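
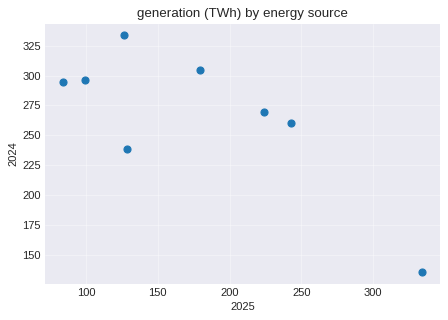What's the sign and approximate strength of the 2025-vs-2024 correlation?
negative, strong

Points are negatively correlated; strong (|r| ≈ 0.8).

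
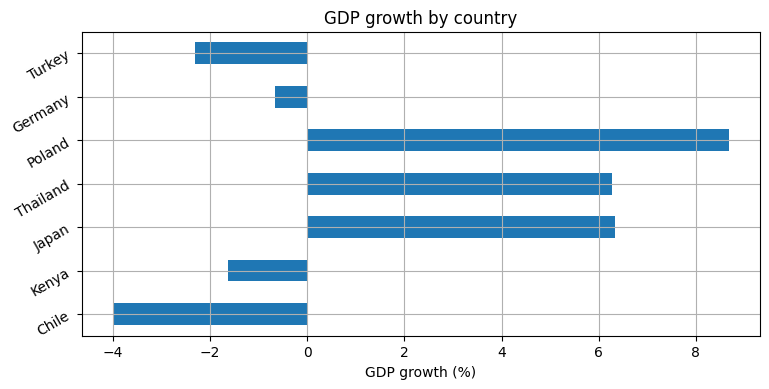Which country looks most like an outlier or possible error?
Poland

Poland ≈ 8; the rest sit between ≈ -4 and ≈ 6.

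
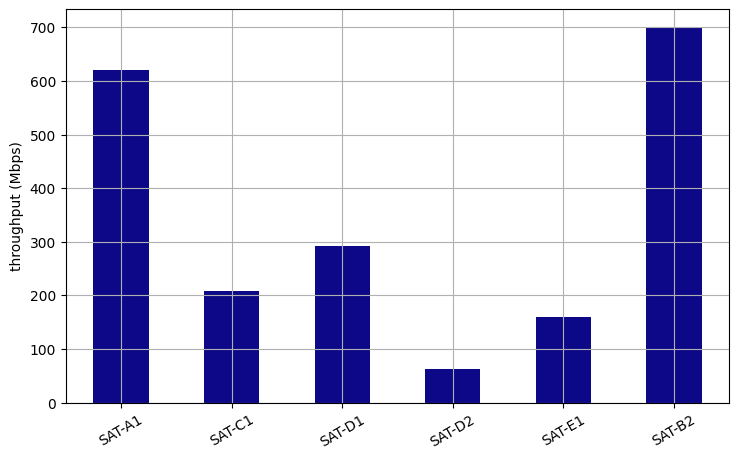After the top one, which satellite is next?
SAT-A1

Top 3: SAT-B2 ≈ 700, SAT-A1 ≈ 600, SAT-D1 ≈ 300.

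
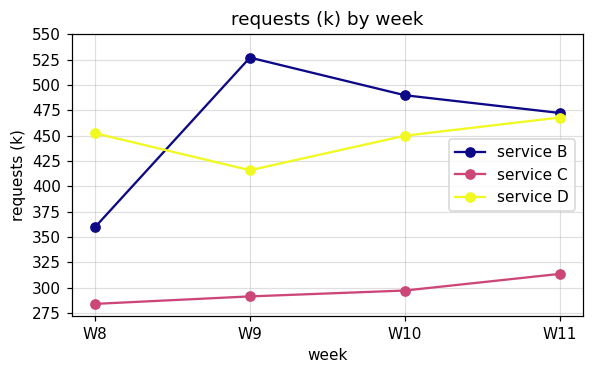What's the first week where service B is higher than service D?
W8: service B ≈ 350 vs service D ≈ 450 (not yet); W9: service B ≈ 525 vs service D ≈ 425 (first crossover).

W9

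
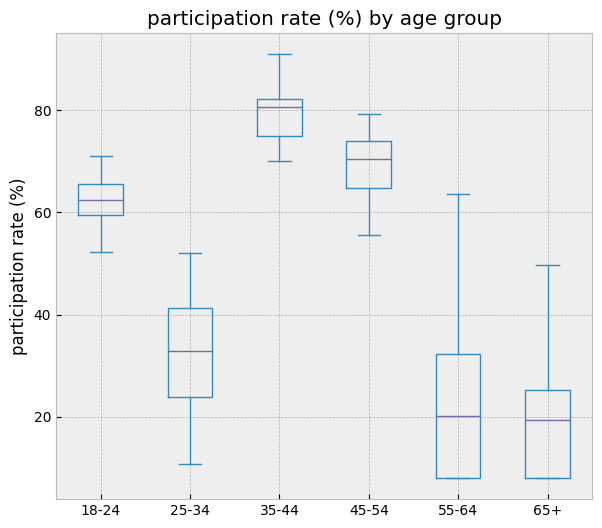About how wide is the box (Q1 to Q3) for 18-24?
Q3 ≈ 65, Q1 ≈ 60; IQR ≈ 5.

≈ 5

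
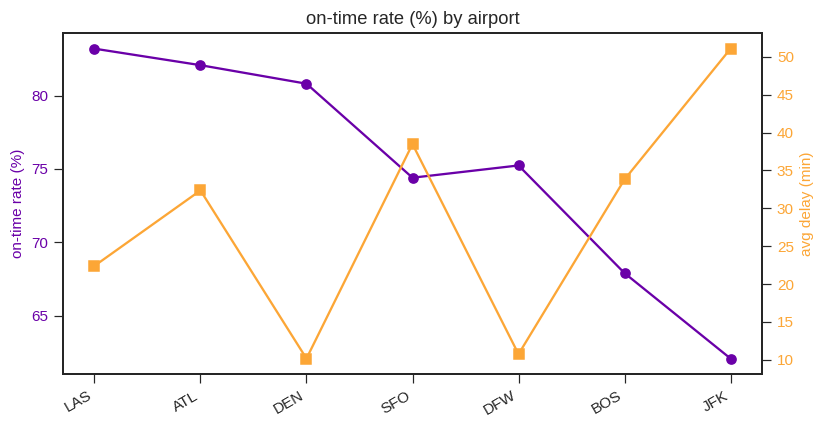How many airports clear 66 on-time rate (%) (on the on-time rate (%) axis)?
Above 66: LAS, ATL, DEN, SFO, DFW, BOS.

6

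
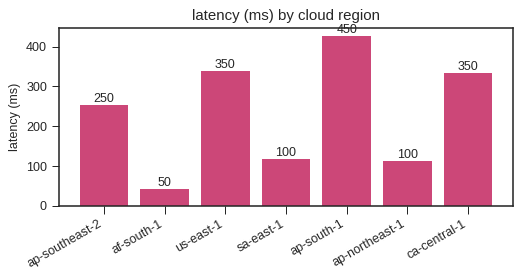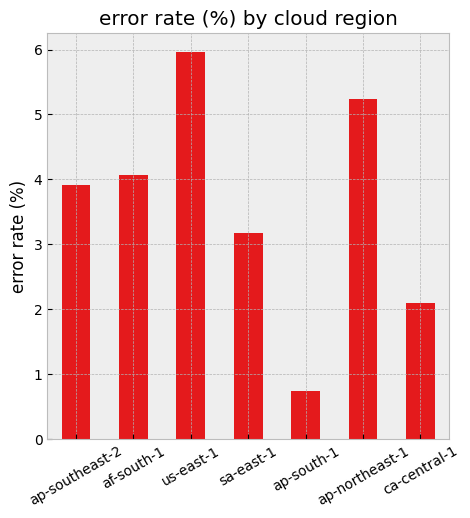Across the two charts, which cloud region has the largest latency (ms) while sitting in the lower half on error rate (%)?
ap-south-1

Chart 2 median error rate (%) ≈ 4; below-median cloud regions: sa-east-1, ap-south-1, ca-central-1. Among those, ap-south-1 has the highest latency (ms) (≈ 450).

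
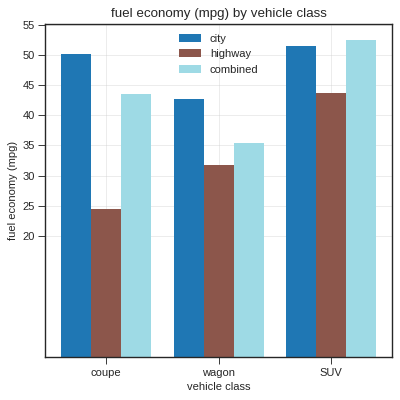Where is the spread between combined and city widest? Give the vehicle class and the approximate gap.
wagon, ≈ 10 mpg

wagon: combined ≈ 35, city ≈ 45 → gap ≈ 10. Next-largest (coupe) is only ≈ 5.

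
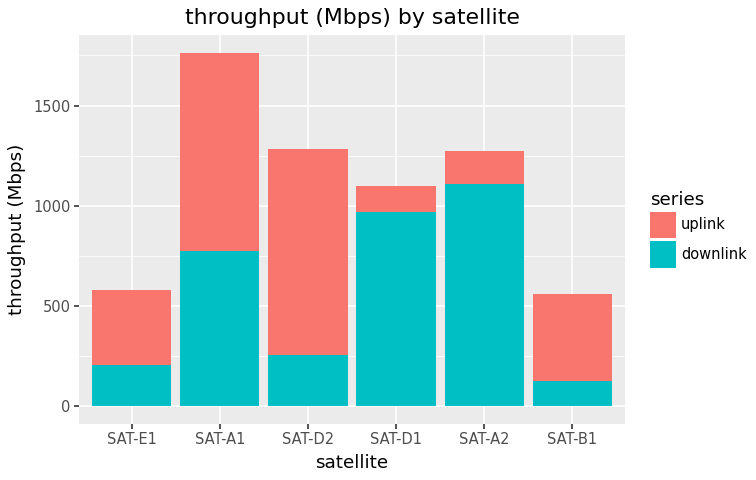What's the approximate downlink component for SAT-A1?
downlink top ≈ 800, bottom ≈ 0; segment ≈ 800.

≈ 800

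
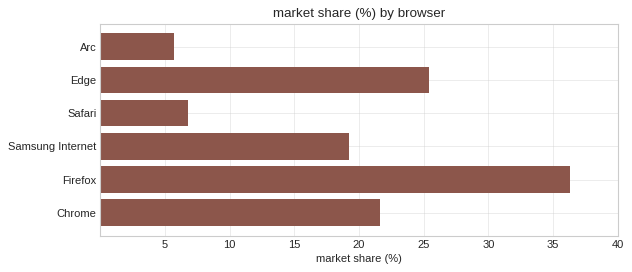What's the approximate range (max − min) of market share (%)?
≈ 30

Max Firefox ≈ 35, min Arc ≈ 5; range ≈ 30.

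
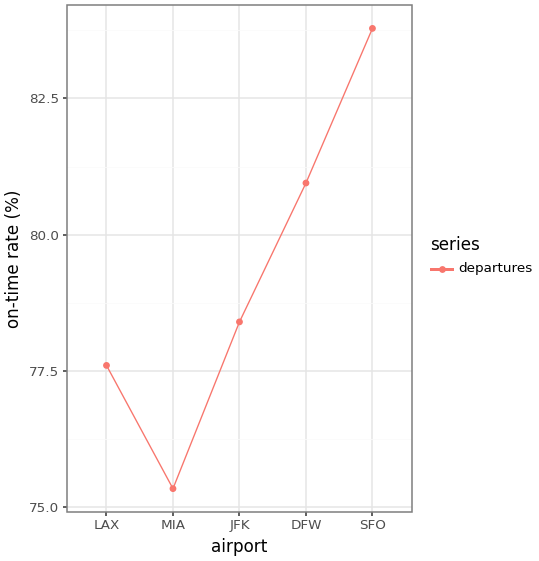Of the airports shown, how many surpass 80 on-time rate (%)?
2

Above 80: DFW, SFO.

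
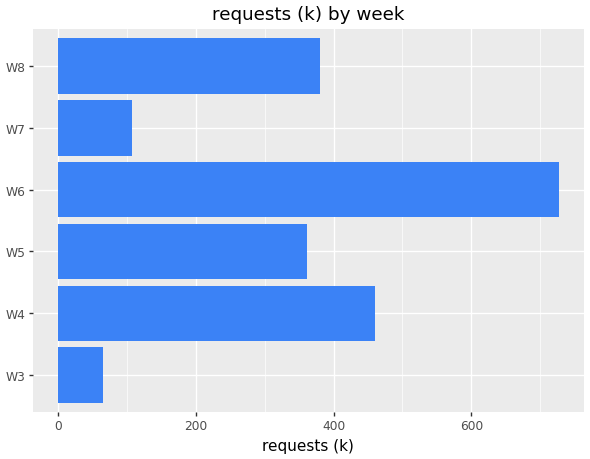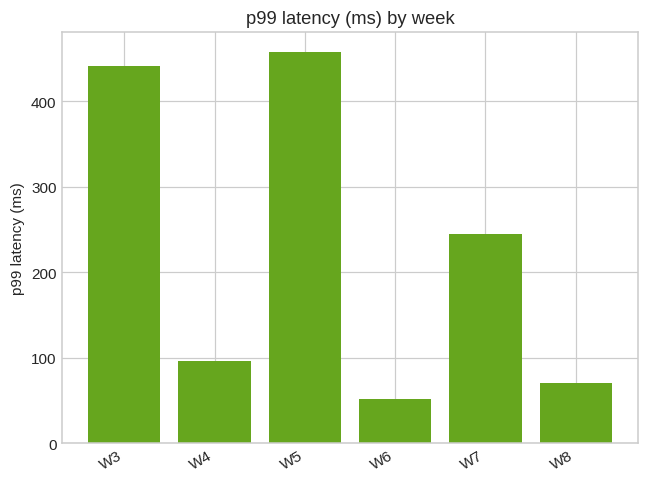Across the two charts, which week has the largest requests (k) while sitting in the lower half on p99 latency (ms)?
W6

Chart 2 median p99 latency (ms) ≈ 150; below-median weeks: W4, W6, W8. Among those, W6 has the highest requests (k) (≈ 700).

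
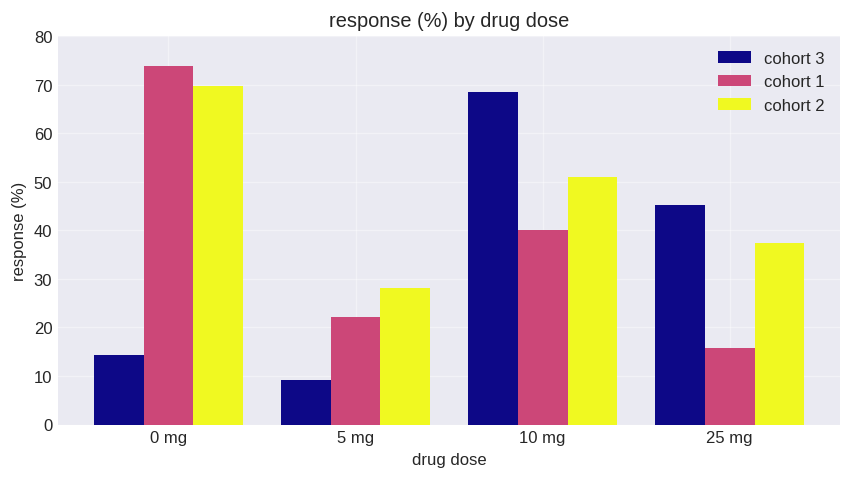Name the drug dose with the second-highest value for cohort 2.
Top 3 for cohort 2: 0 mg ≈ 70, 10 mg ≈ 50, 25 mg ≈ 40.

10 mg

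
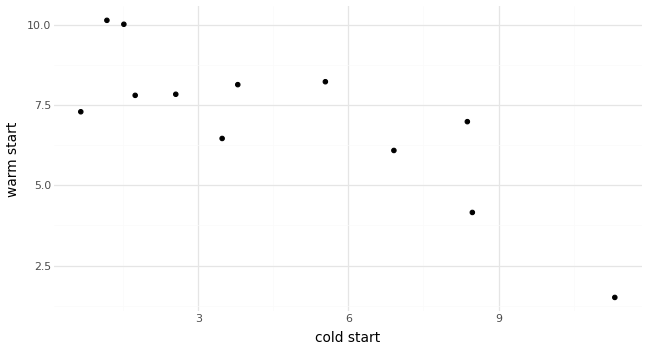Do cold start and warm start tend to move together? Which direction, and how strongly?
negative, strong

Points are negatively correlated; strong (|r| ≈ 0.8).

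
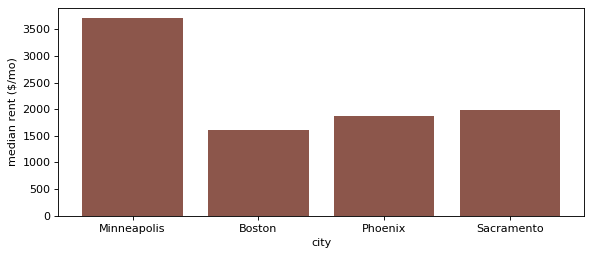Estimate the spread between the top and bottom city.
≈ 2000

Max Minneapolis ≈ 3500, min Boston ≈ 1500; range ≈ 2000.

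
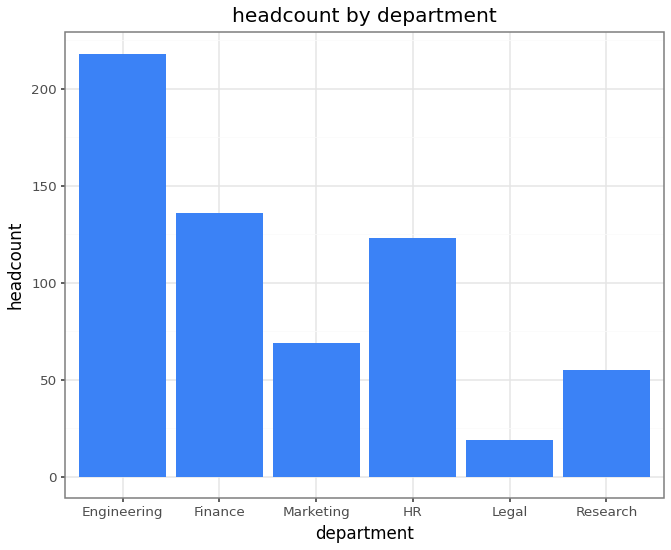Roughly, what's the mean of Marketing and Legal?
≈ 40

(60 + 20) / 2 ≈ 40.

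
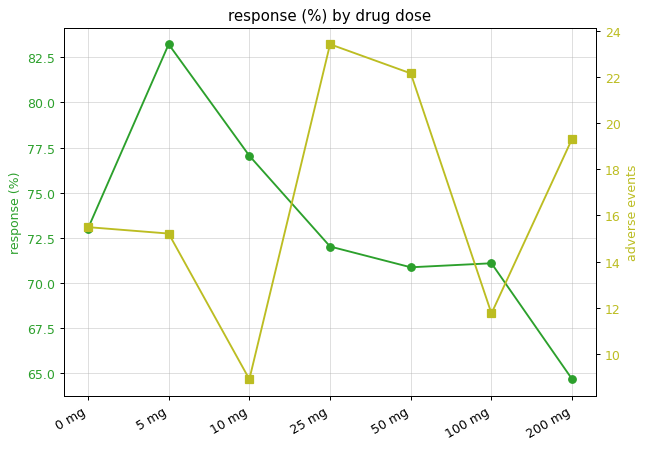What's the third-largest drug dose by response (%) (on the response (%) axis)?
0 mg

Top 4 (on the response (%) axis): 5 mg ≈ 84, 10 mg ≈ 78, 0 mg ≈ 74, 25 mg ≈ 72.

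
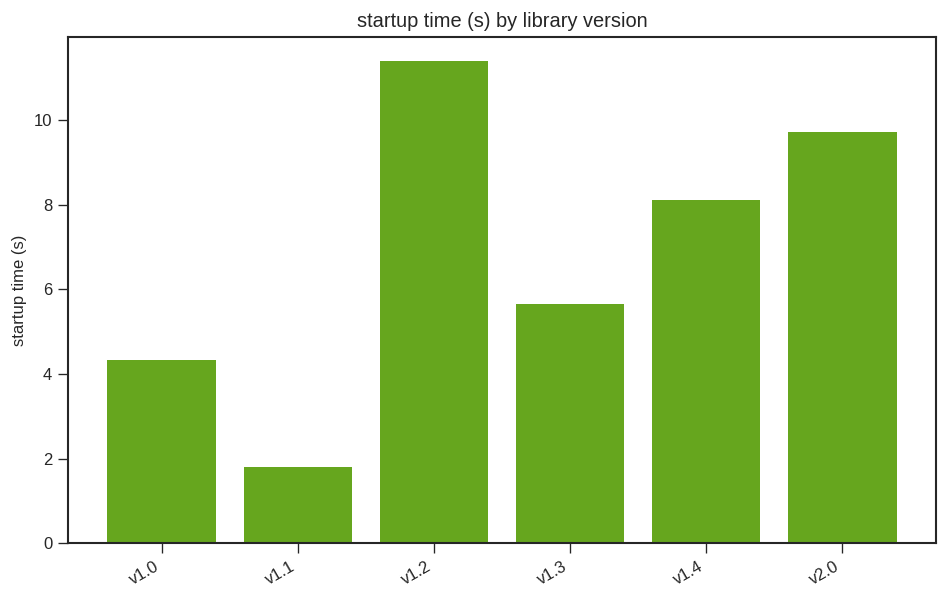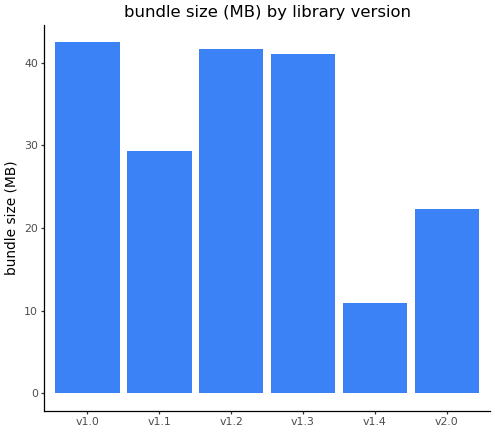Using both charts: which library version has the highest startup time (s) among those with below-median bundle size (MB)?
v2.0

Chart 2 median bundle size (MB) ≈ 35; below-median library versions: v1.1, v1.4, v2.0. Among those, v2.0 has the highest startup time (s) (≈ 10).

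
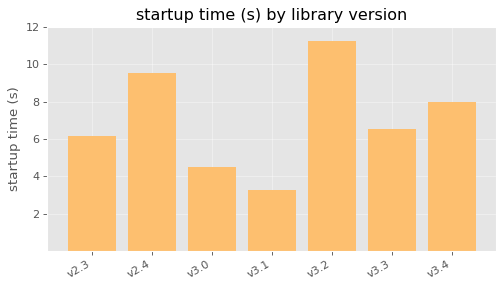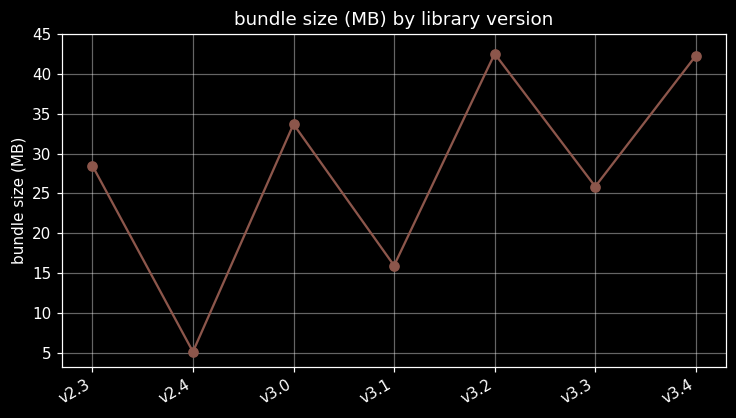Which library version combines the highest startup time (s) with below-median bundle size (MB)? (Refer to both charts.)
Chart 2 median bundle size (MB) ≈ 30; below-median library versions: v2.4, v3.1, v3.3. Among those, v2.4 has the highest startup time (s) (≈ 10).

v2.4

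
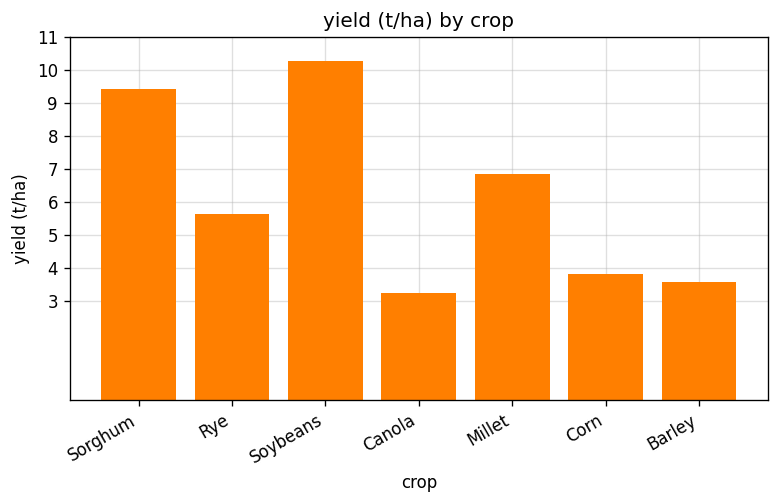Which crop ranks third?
Top 4: Soybeans ≈ 10, Sorghum ≈ 9, Millet ≈ 7, Rye ≈ 6.

Millet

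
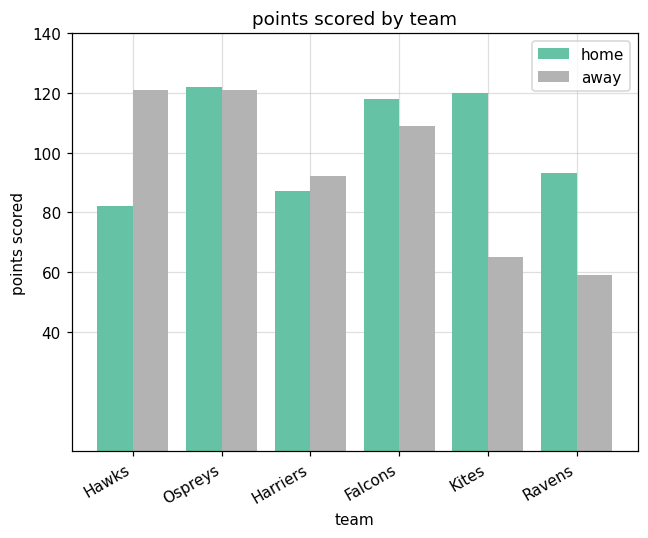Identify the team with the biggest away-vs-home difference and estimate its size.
Kites, ≈ 60

Kites: away ≈ 60, home ≈ 120 → gap ≈ 60. Next-largest (Hawks) is only ≈ 40.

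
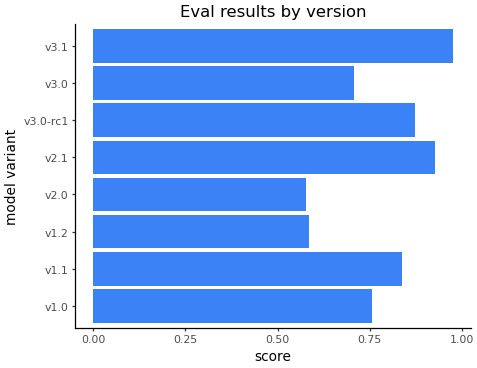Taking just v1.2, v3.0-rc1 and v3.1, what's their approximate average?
(0.6 + 0.9 + 1.0) / 3 ≈ 0.83.

≈ 0.83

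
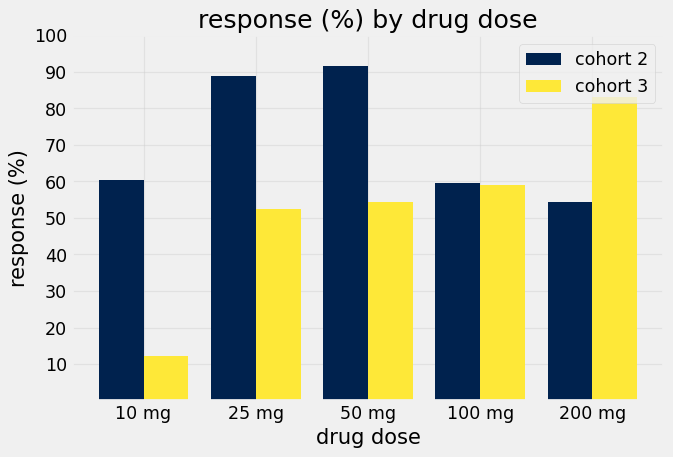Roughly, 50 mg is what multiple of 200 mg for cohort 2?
≈ 1.8×

50 mg ≈ 90, 200 mg ≈ 50; 90/50 ≈ 1.8.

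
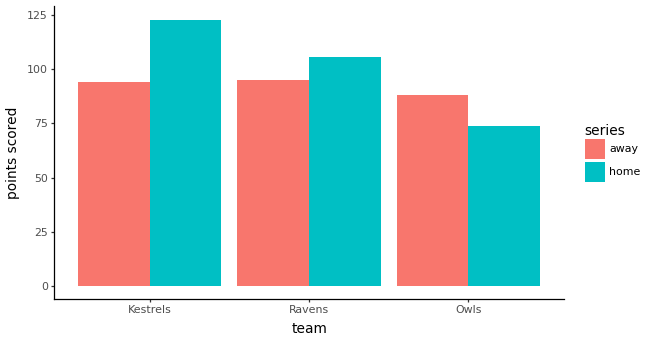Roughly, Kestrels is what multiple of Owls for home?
≈ 1.5×

Kestrels ≈ 120, Owls ≈ 80; 120/80 ≈ 1.5.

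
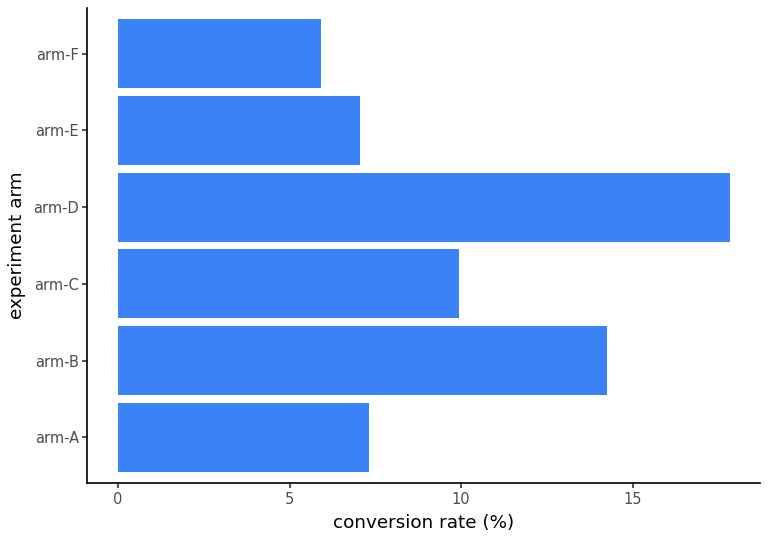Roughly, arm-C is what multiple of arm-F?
arm-C ≈ 10, arm-F ≈ 6; 10/6 ≈ 1.67.

≈ 1.67×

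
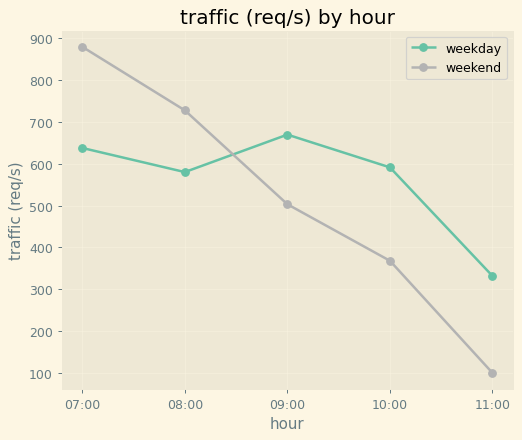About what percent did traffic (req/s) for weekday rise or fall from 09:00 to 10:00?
09:00 ≈ 700, 10:00 ≈ 600; (600 − 700) / 700 ≈ -14.3%.

≈ -14.3%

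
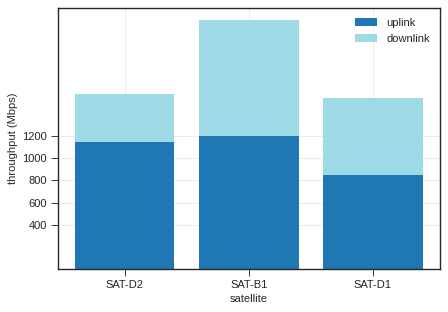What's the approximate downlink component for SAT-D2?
≈ 400

downlink top ≈ 1600, bottom ≈ 1200; segment ≈ 400.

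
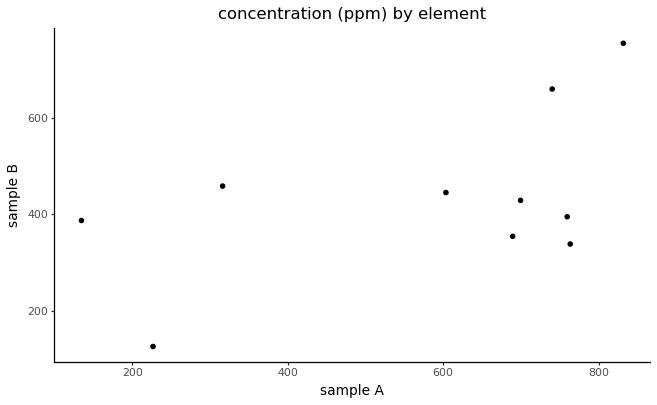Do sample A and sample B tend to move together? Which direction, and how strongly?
Points are positively correlated; moderate (|r| ≈ 0.5).

positive, moderate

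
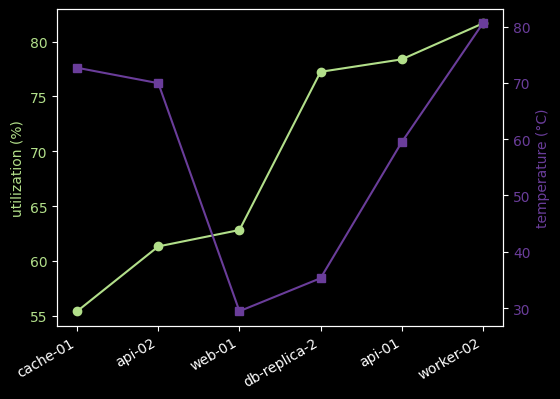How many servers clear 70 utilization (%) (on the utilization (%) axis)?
Above 70: db-replica-2, api-01, worker-02.

3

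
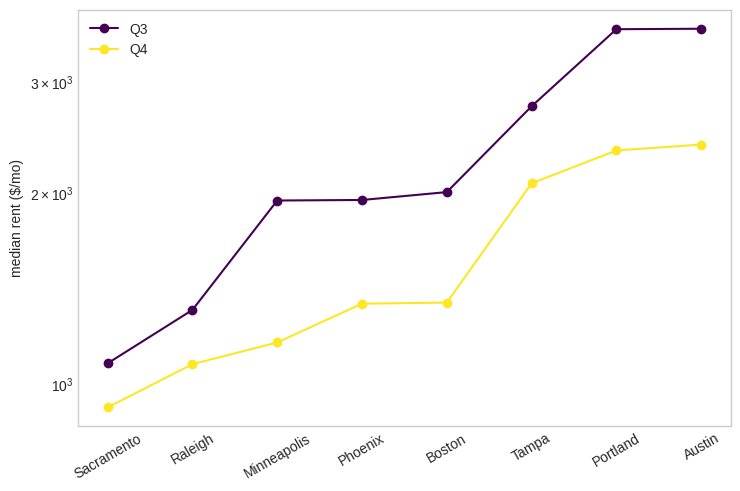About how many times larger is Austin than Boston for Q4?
Austin ≈ 2500, Boston ≈ 1500; 2500/1500 ≈ 1.67.

≈ 1.67×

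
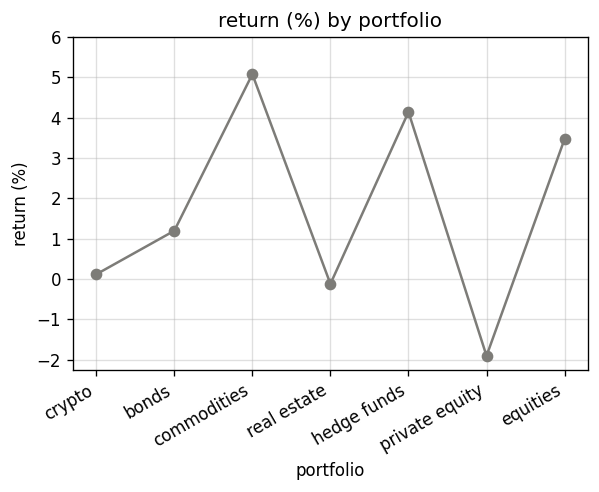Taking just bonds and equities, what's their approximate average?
≈ 2

(1 + 3) / 2 ≈ 2.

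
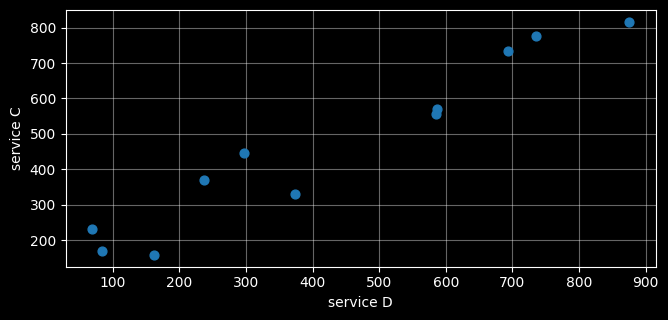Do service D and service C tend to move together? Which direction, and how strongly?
positive, strong

Points are positively correlated; strong (|r| ≈ 1.0).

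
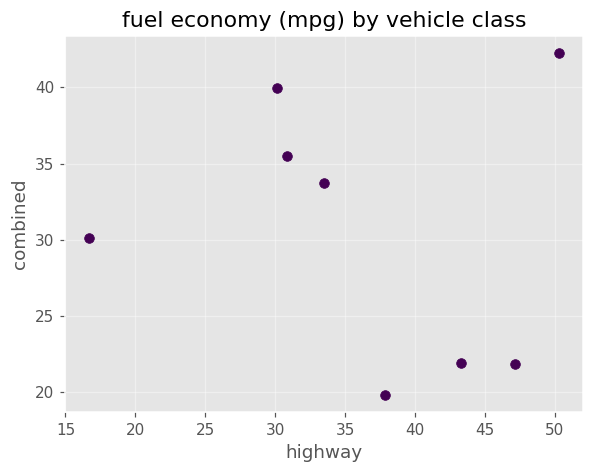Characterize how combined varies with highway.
no clear correlation

Points are roughly uncorrelated; weak (|r| ≈ 0.1).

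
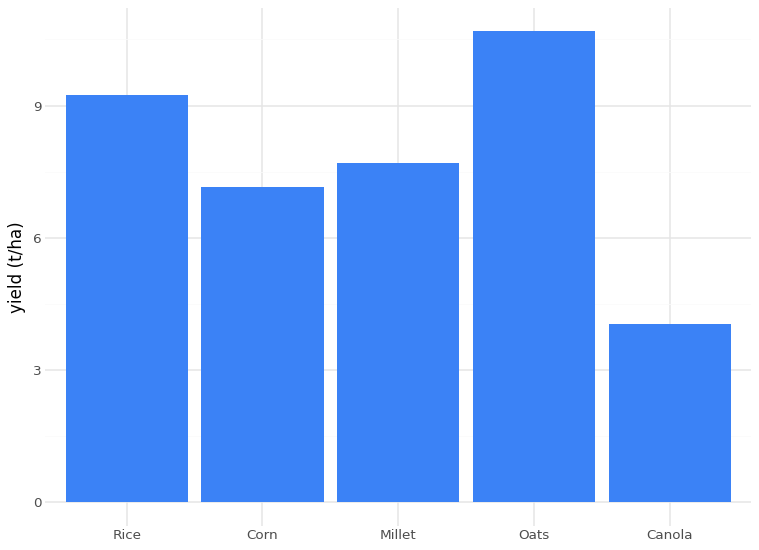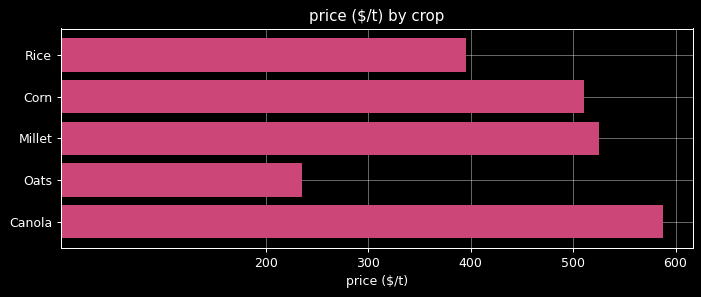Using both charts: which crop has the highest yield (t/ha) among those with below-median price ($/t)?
Chart 2 median price ($/t) ≈ 500; below-median crops: Rice, Oats. Among those, Oats has the highest yield (t/ha) (≈ 11).

Oats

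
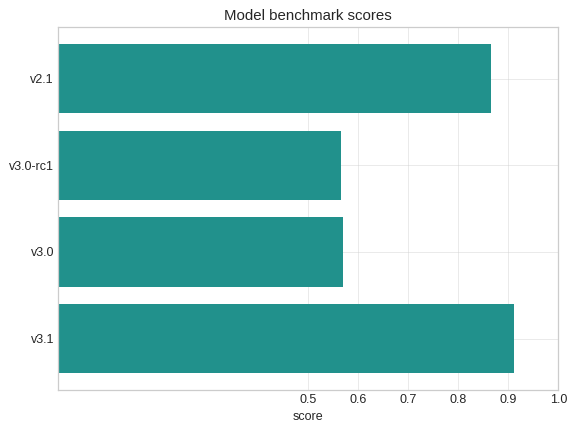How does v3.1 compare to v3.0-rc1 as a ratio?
v3.1 ≈ 0.9, v3.0-rc1 ≈ 0.6; 0.9/0.6 ≈ 1.5.

≈ 1.5×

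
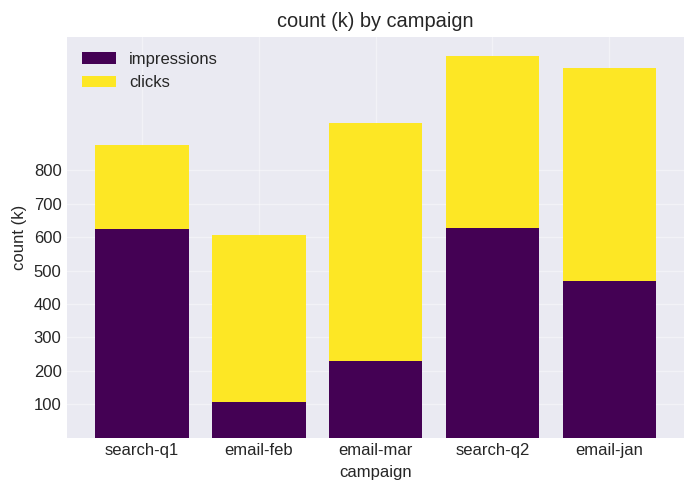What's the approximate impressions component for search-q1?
impressions top ≈ 600, bottom ≈ 0; segment ≈ 600.

≈ 600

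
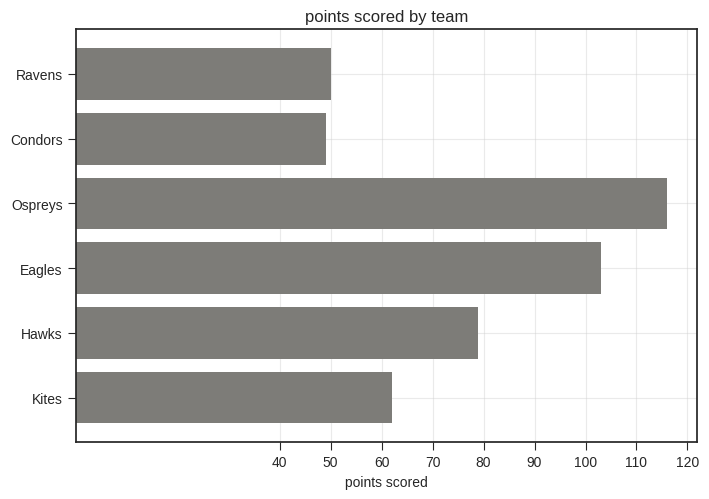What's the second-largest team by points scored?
Eagles

Top 3: Ospreys ≈ 120, Eagles ≈ 100, Hawks ≈ 80.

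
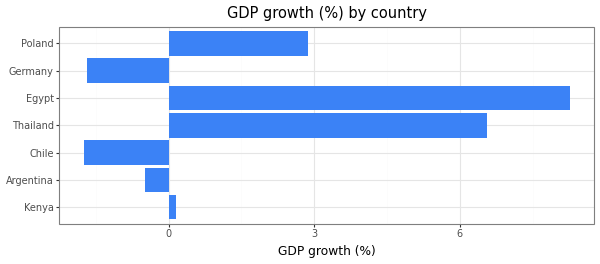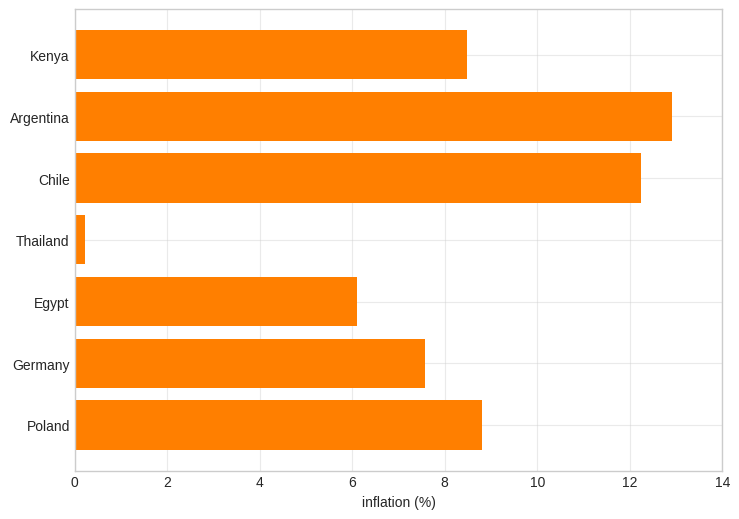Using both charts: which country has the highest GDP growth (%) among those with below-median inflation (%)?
Egypt

Chart 2 median inflation (%) ≈ 8; below-median countries: Thailand, Egypt, Germany. Among those, Egypt has the highest GDP growth (%) (≈ 8).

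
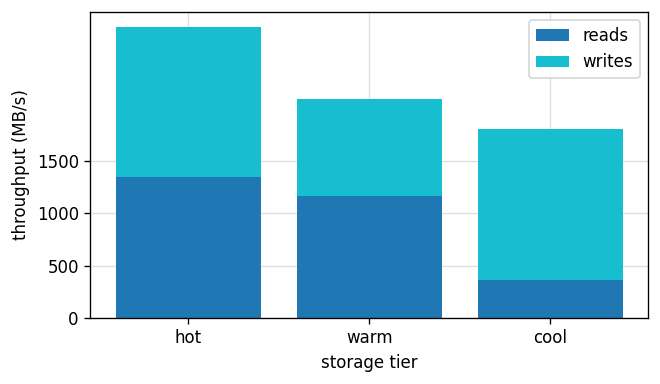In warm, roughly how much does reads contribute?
≈ 1000

reads top ≈ 1000, bottom ≈ 0; segment ≈ 1000.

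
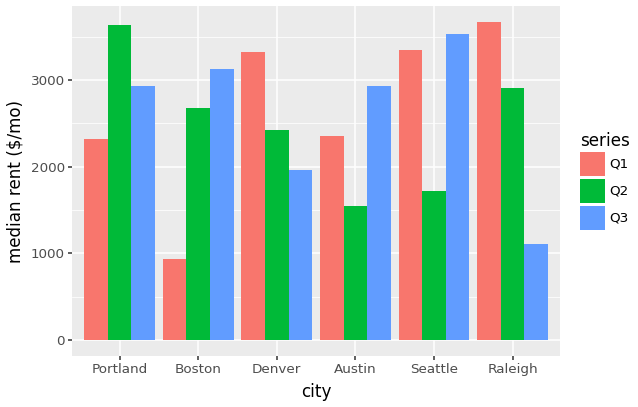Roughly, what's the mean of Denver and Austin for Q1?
(3500 + 2500) / 2 ≈ 3000.

≈ 3000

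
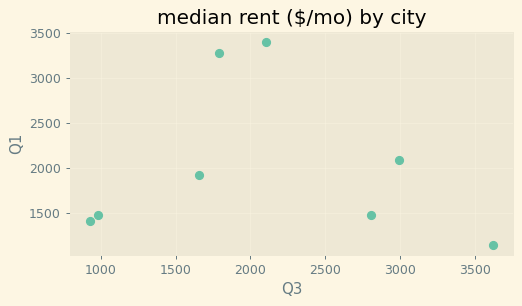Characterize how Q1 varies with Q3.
Points are roughly uncorrelated; weak (|r| ≈ 0.1).

no clear correlation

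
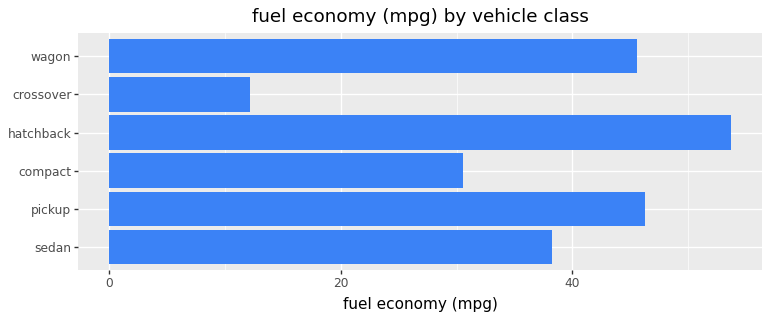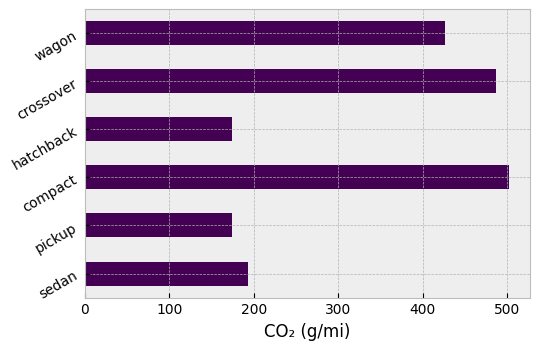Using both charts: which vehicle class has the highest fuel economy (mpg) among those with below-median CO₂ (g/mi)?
hatchback

Chart 2 median CO₂ (g/mi) ≈ 300; below-median vehicle classes: sedan, pickup, hatchback. Among those, hatchback has the highest fuel economy (mpg) (≈ 55).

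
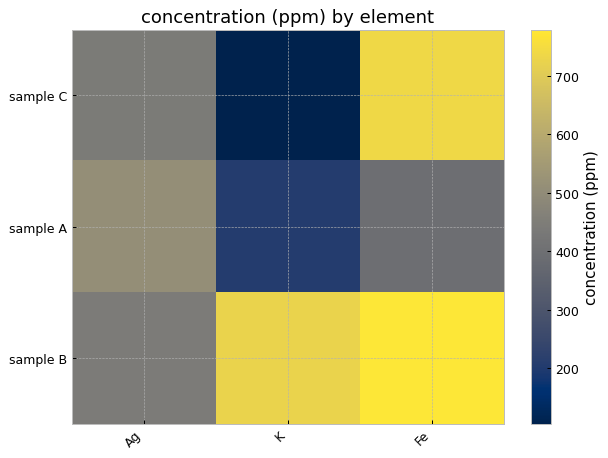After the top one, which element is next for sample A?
Top 3 for sample A: Ag ≈ 500, Fe ≈ 400, K ≈ 200.

Fe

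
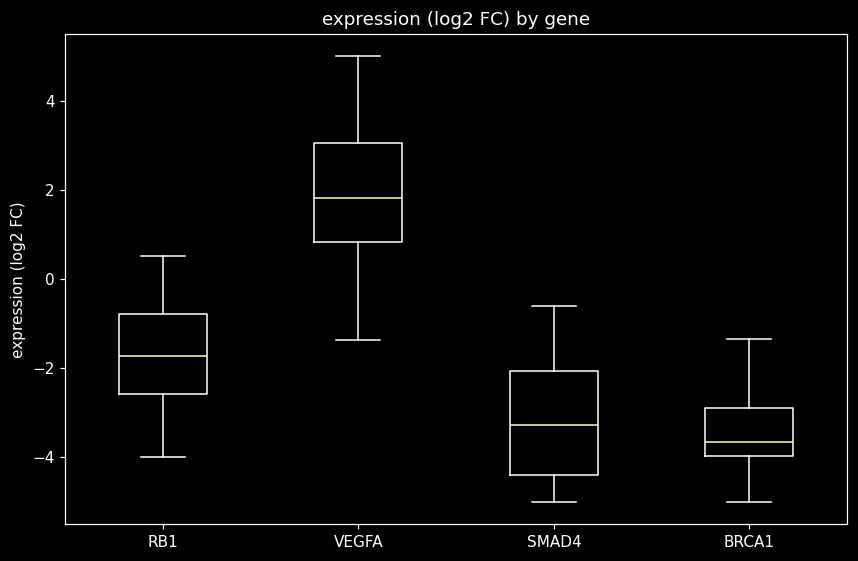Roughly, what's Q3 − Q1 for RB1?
Q3 ≈ -1.0, Q1 ≈ -2.5; IQR ≈ 1.5.

≈ 1.5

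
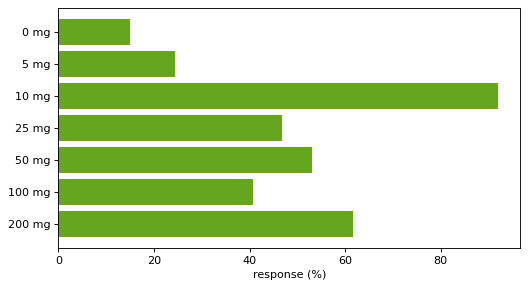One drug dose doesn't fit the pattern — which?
10 mg

10 mg ≈ 90; the rest sit between ≈ 10 and ≈ 60.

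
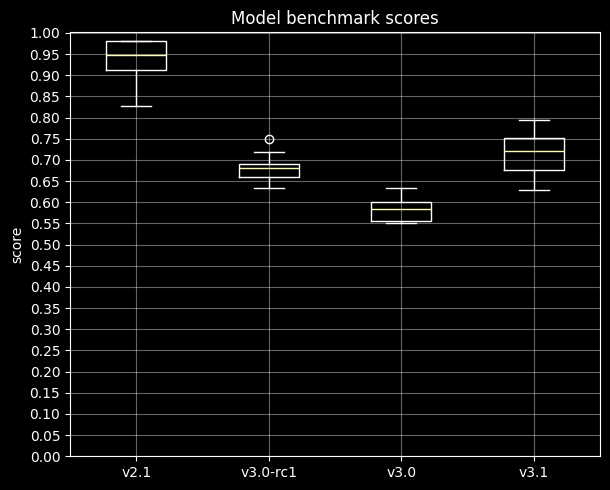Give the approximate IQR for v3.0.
≈ 0.05

Q3 ≈ 0.60, Q1 ≈ 0.55; IQR ≈ 0.05.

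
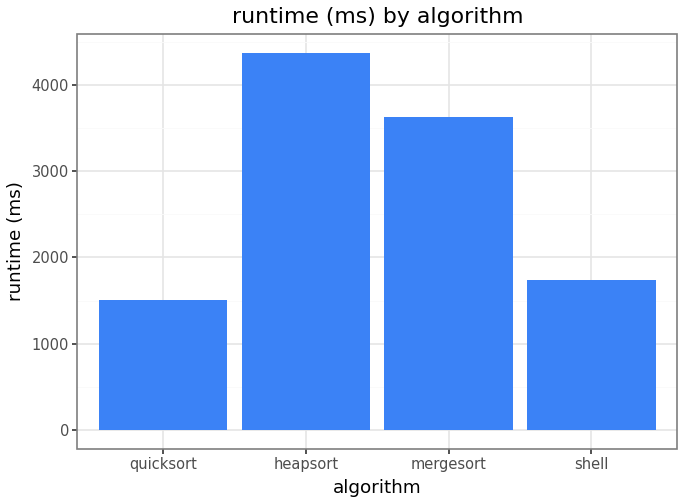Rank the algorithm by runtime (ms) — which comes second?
mergesort

Top 3: heapsort ≈ 4500, mergesort ≈ 3500, shell ≈ 1500.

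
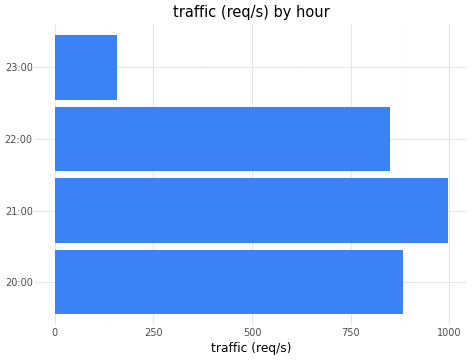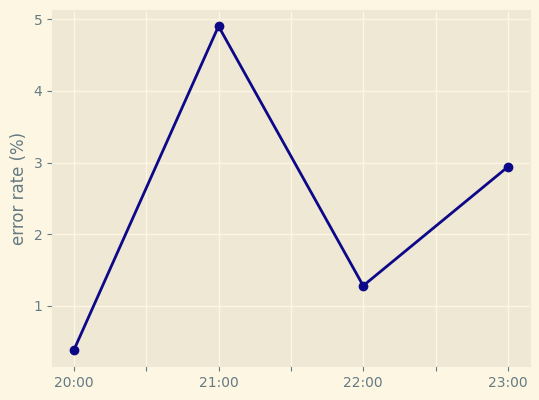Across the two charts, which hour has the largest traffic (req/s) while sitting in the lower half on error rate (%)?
20:00

Chart 2 median error rate (%) ≈ 2; below-median hours: 20:00, 22:00. Among those, 20:00 has the highest traffic (req/s) (≈ 900).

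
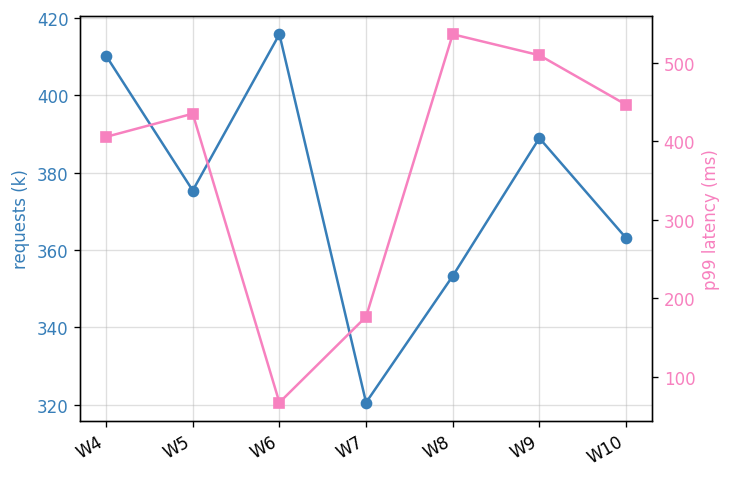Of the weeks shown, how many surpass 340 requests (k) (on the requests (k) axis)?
6

Above 340: W4, W5, W6, W8, W9, W10.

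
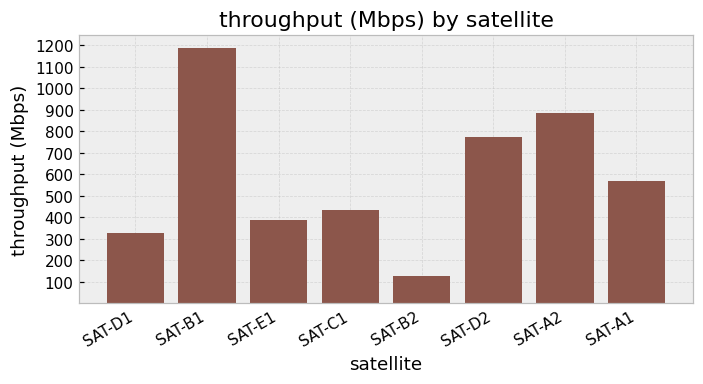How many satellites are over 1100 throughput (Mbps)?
Above 1100: SAT-B1.

1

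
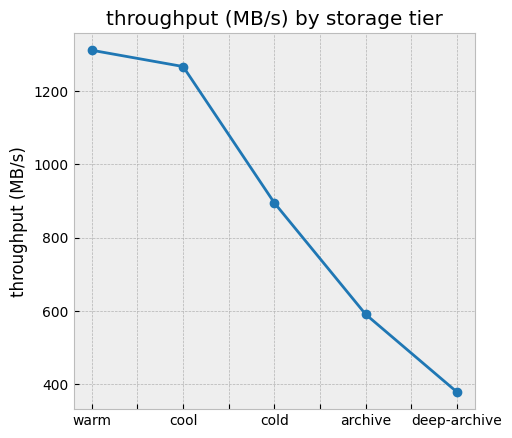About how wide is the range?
Max warm ≈ 1300, min deep-archive ≈ 400; range ≈ 900.

≈ 900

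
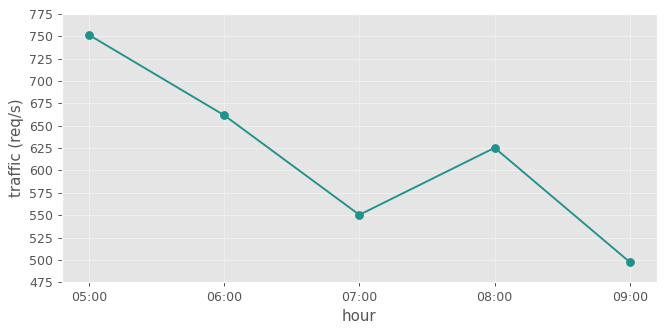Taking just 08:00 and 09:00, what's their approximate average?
≈ 562

(625 + 500) / 2 ≈ 562.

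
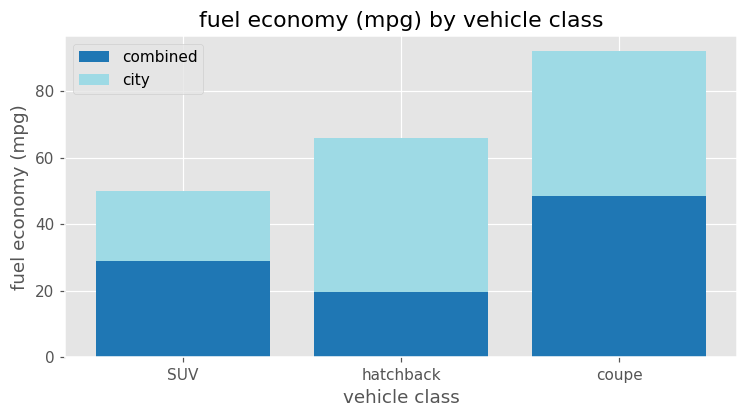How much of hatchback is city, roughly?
≈ 50

city top ≈ 70, bottom ≈ 20; segment ≈ 50.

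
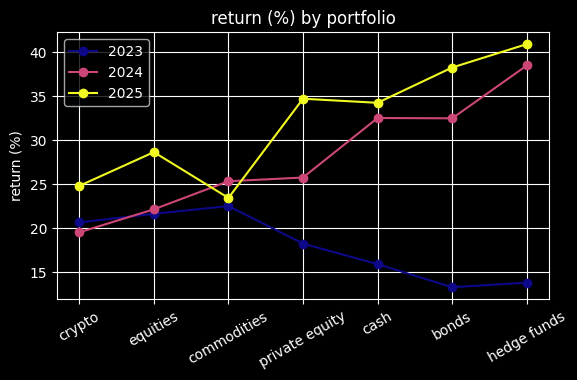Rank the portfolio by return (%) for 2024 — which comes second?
cash

Top 3 for 2024: hedge funds ≈ 40, cash ≈ 35, bonds ≈ 30.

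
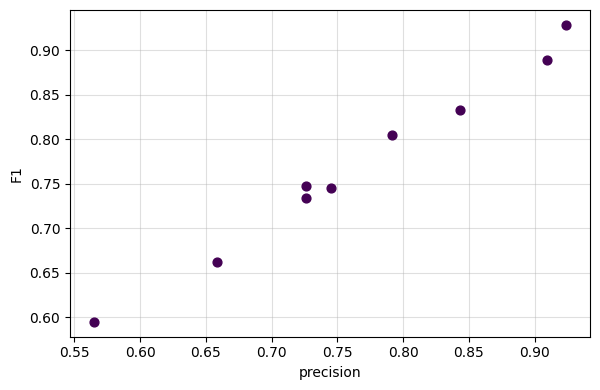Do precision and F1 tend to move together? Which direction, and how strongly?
positive, strong

Points are positively correlated; strong (|r| ≈ 1.0).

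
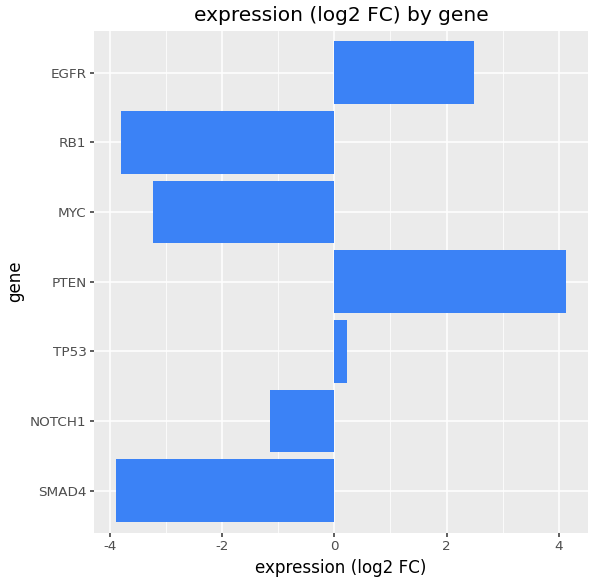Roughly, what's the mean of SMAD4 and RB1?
≈ -4

(-4 + -4) / 2 ≈ -4.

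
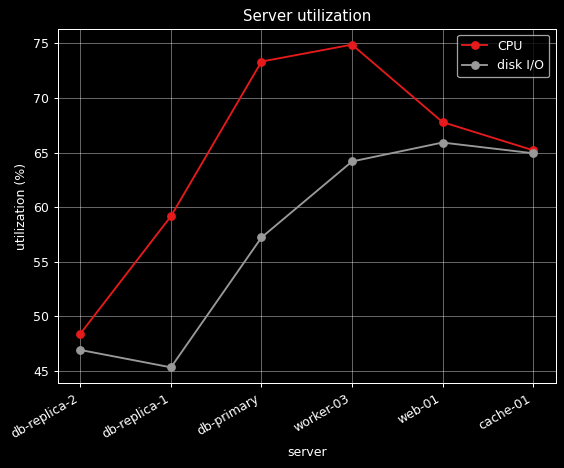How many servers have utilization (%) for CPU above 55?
5

Above 55: db-replica-1, db-primary, worker-03, web-01, cache-01.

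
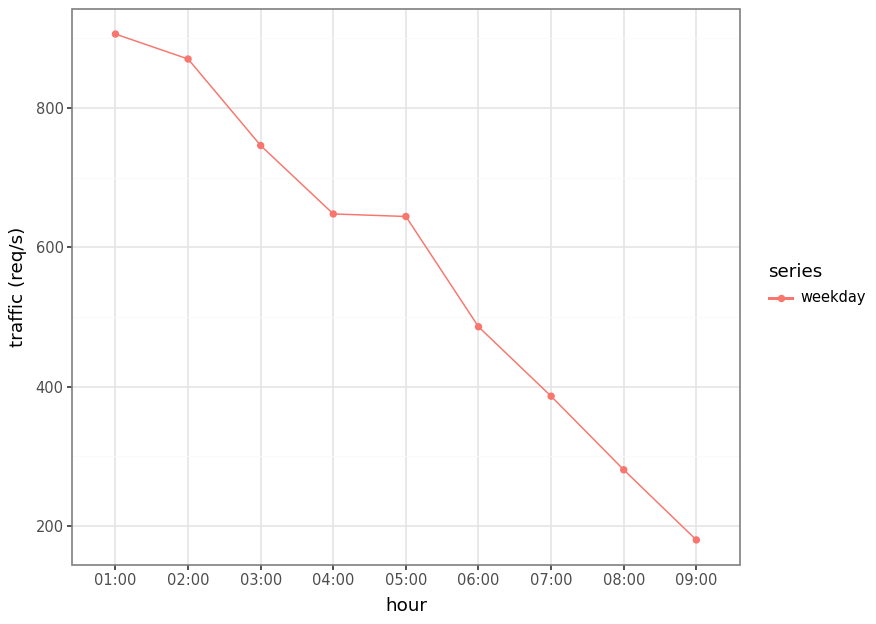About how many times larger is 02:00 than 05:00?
≈ 1.5×

02:00 ≈ 900, 05:00 ≈ 600; 900/600 ≈ 1.5.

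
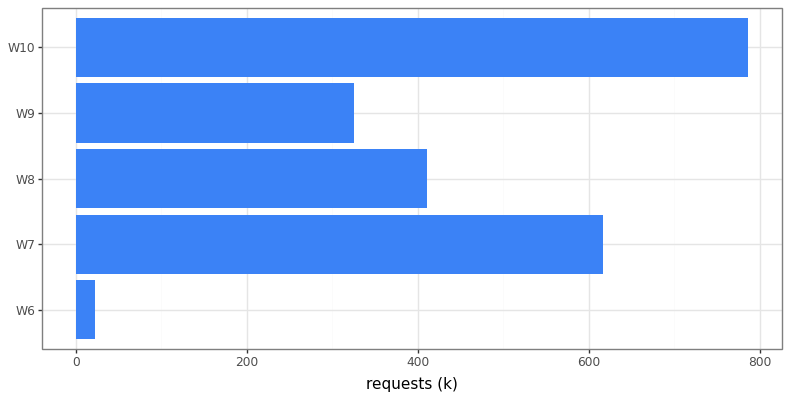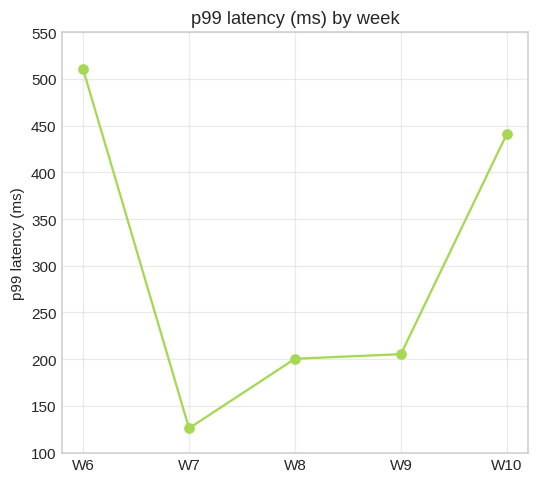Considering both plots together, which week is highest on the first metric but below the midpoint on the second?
Chart 2 median p99 latency (ms) ≈ 200; below-median weeks: W7, W8. Among those, W7 has the highest requests (k) (≈ 600).

W7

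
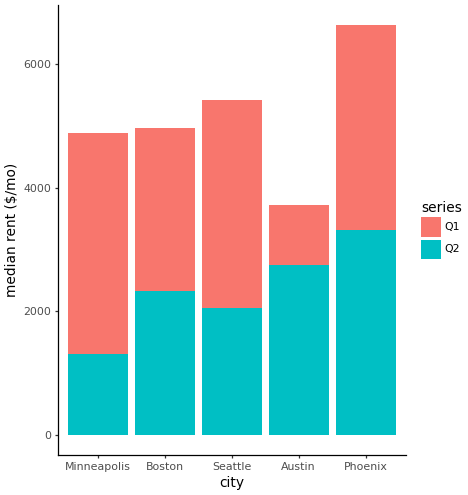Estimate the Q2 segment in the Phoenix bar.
≈ 3000

Q2 top ≈ 3000, bottom ≈ 0; segment ≈ 3000.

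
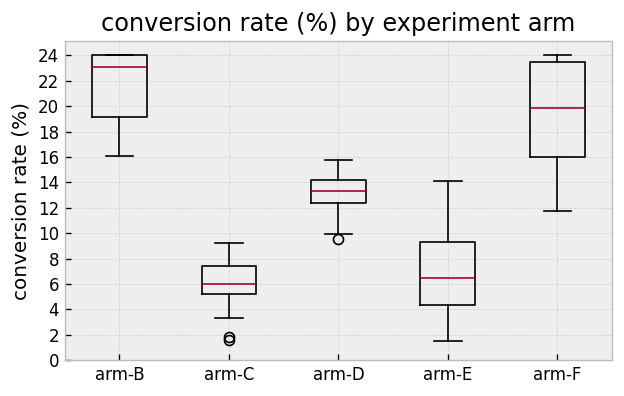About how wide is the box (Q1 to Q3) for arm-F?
≈ 8

Q3 ≈ 24, Q1 ≈ 16; IQR ≈ 8.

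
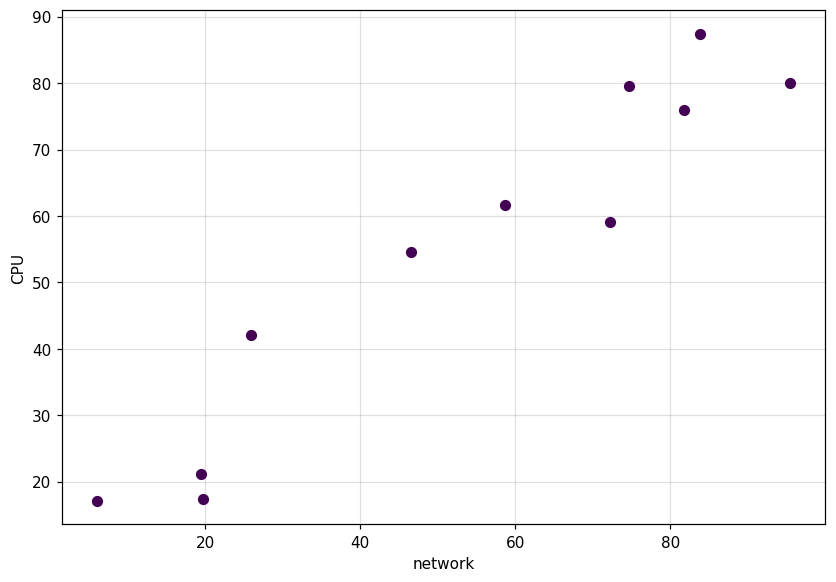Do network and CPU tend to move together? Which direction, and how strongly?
Points are positively correlated; strong (|r| ≈ 1.0).

positive, strong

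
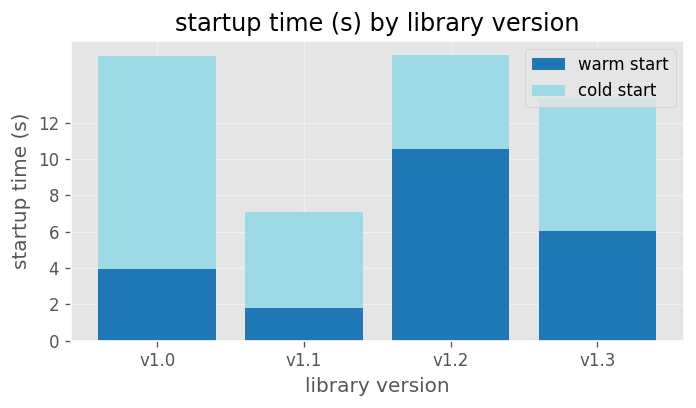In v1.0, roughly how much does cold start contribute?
cold start top ≈ 16, bottom ≈ 4; segment ≈ 12.

≈ 12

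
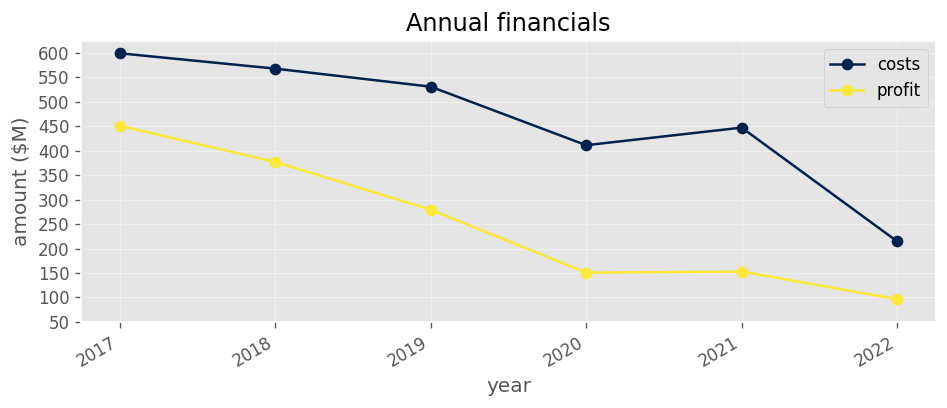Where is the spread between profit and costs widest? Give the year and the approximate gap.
2021: profit ≈ 150, costs ≈ 450 → gap ≈ 300. Next-largest (2020) is only ≈ 250.

2021, ≈ 300 $M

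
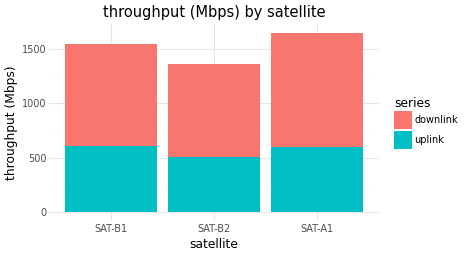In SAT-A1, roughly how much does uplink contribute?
uplink top ≈ 600, bottom ≈ 0; segment ≈ 600.

≈ 600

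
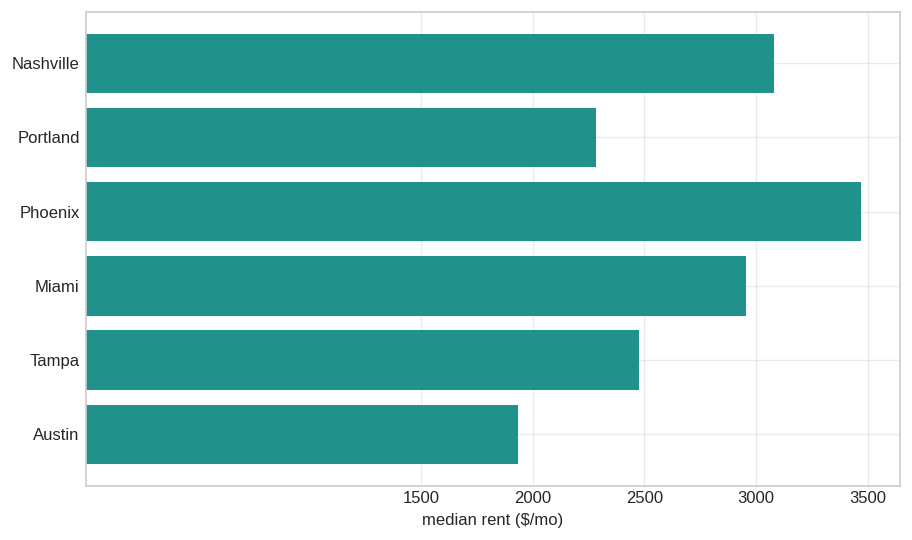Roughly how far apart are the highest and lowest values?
Max Phoenix ≈ 3500, min Austin ≈ 2000; range ≈ 1500.

≈ 1500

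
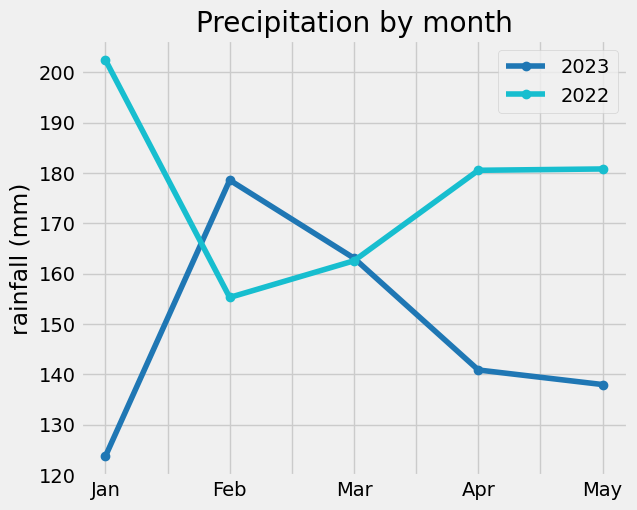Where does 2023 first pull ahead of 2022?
Jan: 2023 ≈ 120 vs 2022 ≈ 200 (not yet); Feb: 2023 ≈ 180 vs 2022 ≈ 160 (first crossover).

Feb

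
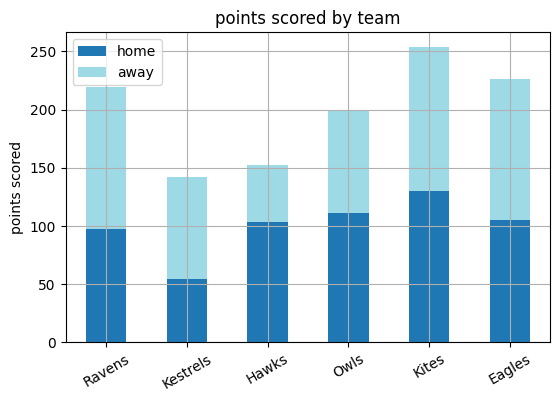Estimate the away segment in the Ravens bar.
away top ≈ 225, bottom ≈ 100; segment ≈ 125.

≈ 125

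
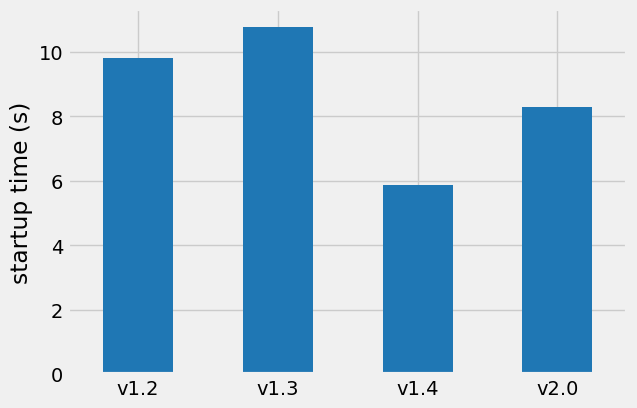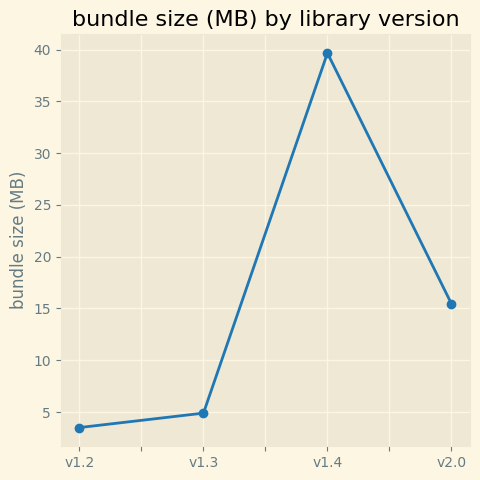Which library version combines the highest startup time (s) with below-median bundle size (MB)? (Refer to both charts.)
v1.3

Chart 2 median bundle size (MB) ≈ 10; below-median library versions: v1.2, v1.3. Among those, v1.3 has the highest startup time (s) (≈ 11).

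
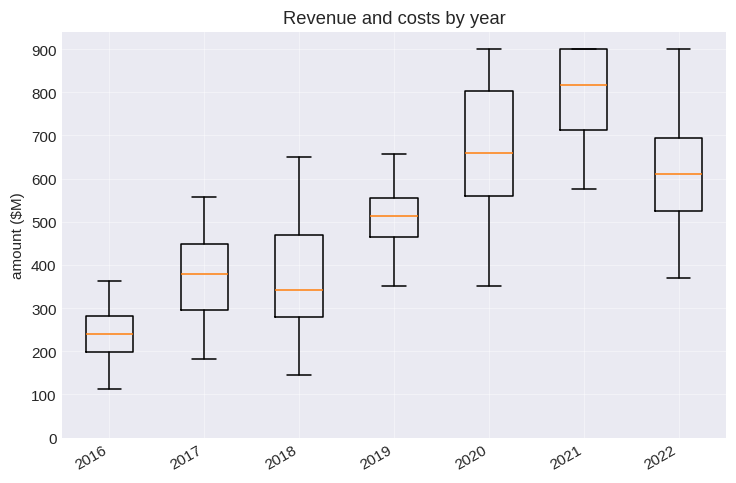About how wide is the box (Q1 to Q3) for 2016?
≈ 100

Q3 ≈ 300, Q1 ≈ 200; IQR ≈ 100.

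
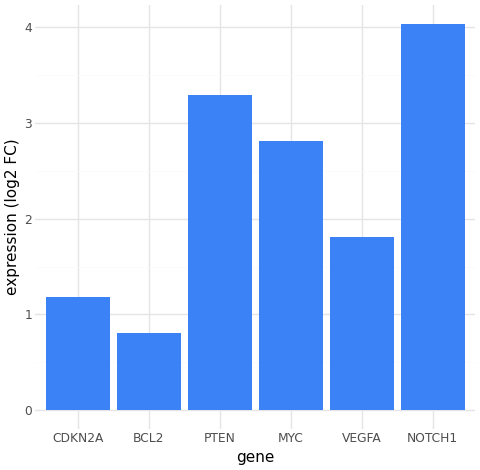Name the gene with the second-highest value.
Top 3: NOTCH1 ≈ 4.0, PTEN ≈ 3.5, MYC ≈ 3.0.

PTEN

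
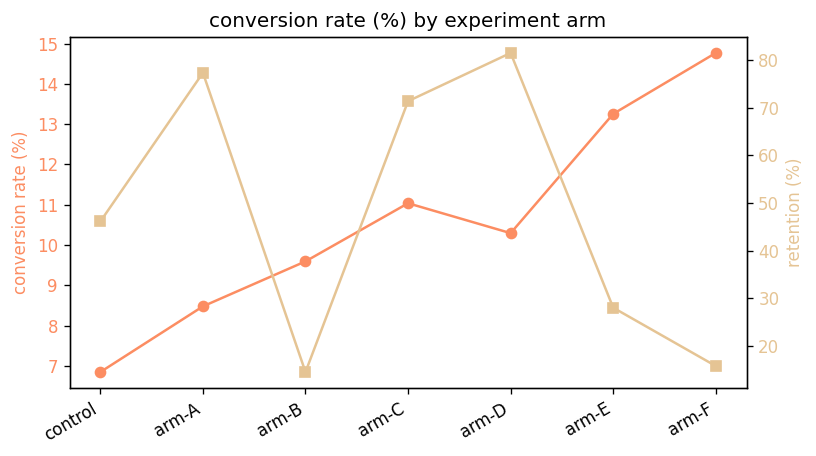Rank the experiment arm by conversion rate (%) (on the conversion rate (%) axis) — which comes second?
Top 3 (on the conversion rate (%) axis): arm-F ≈ 15, arm-E ≈ 13, arm-C ≈ 11.

arm-E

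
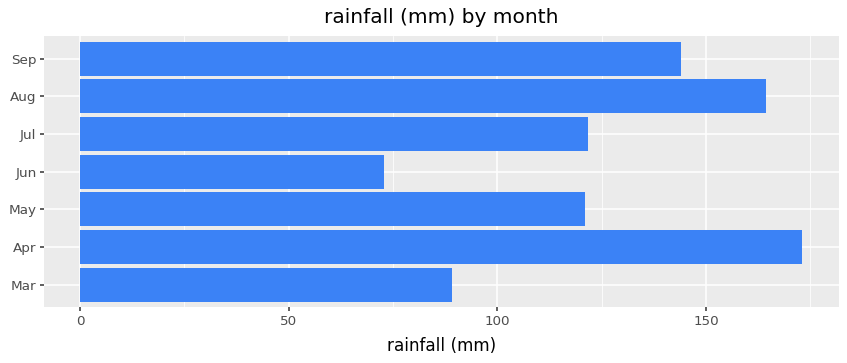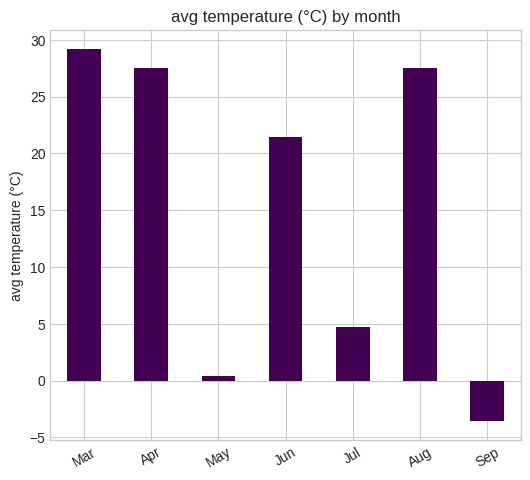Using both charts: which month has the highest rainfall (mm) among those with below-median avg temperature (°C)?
Chart 2 median avg temperature (°C) ≈ 20; below-median months: May, Jul, Sep. Among those, Sep has the highest rainfall (mm) (≈ 140).

Sep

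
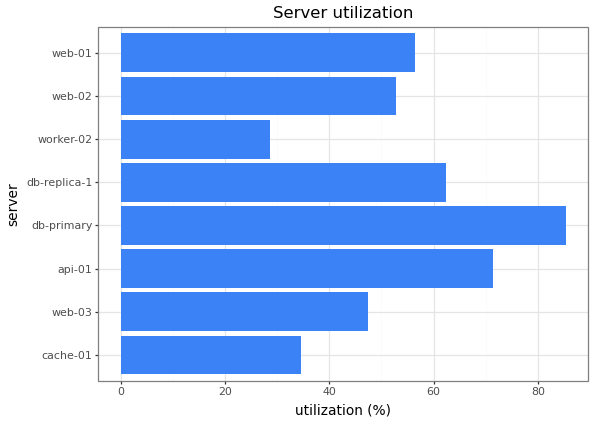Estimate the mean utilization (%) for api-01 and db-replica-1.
≈ 65

(70 + 60) / 2 ≈ 65.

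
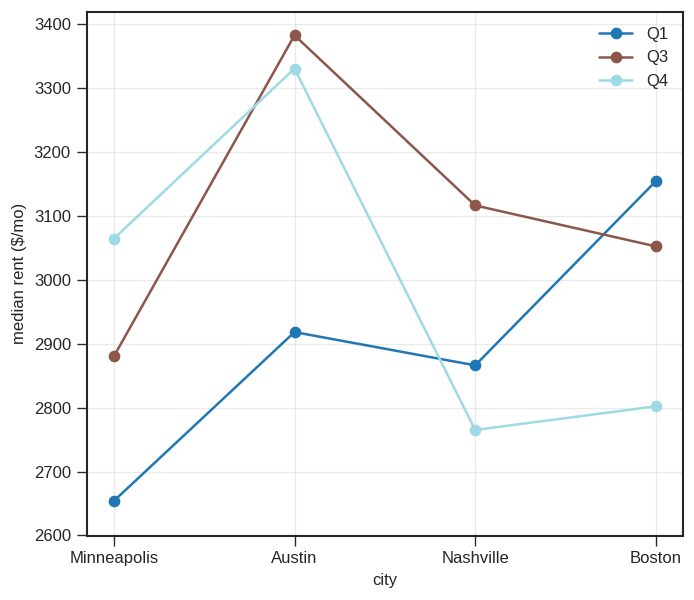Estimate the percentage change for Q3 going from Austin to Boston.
≈ -8.8%

Austin ≈ 3400, Boston ≈ 3100; (3100 − 3400) / 3400 ≈ -8.8%.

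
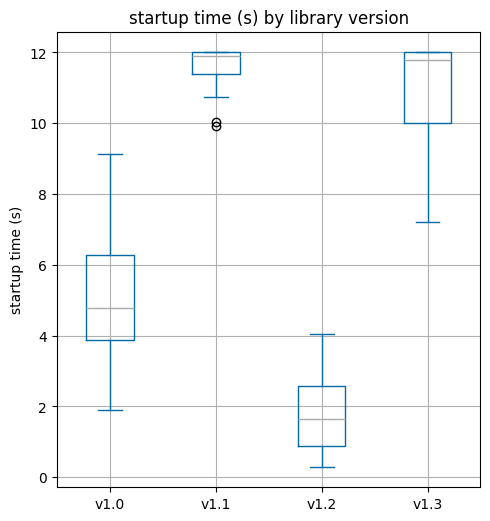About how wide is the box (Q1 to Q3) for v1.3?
Q3 ≈ 12, Q1 ≈ 10; IQR ≈ 2.

≈ 2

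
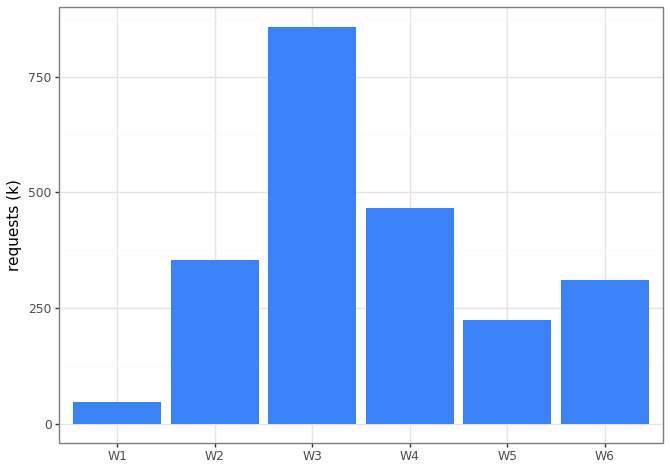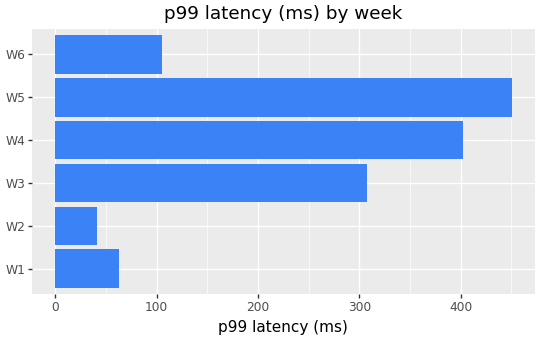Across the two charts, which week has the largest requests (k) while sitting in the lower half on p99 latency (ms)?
W2

Chart 2 median p99 latency (ms) ≈ 200; below-median weeks: W1, W2, W6. Among those, W2 has the highest requests (k) (≈ 400).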